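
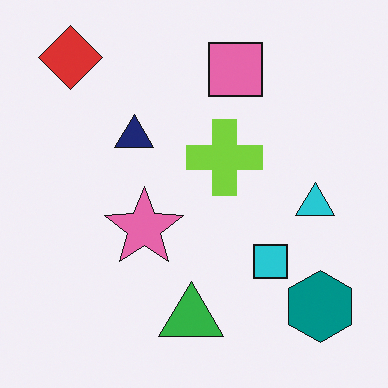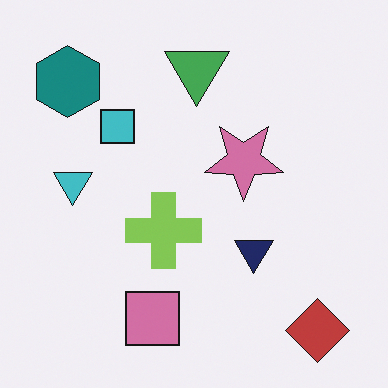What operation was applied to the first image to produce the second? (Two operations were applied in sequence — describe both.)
Rotated 180°, then slightly desaturated.

The red diamond sits in the top-left of the first image and the bottom-right of the second — consistent with a whole-image 180° rotation. All colors are more muted and greyish — a global saturation change.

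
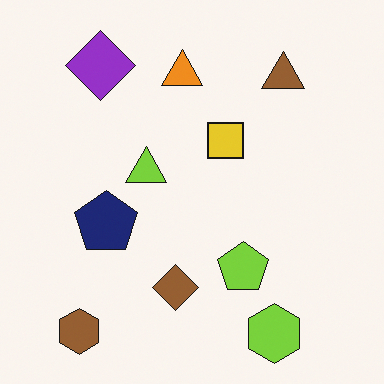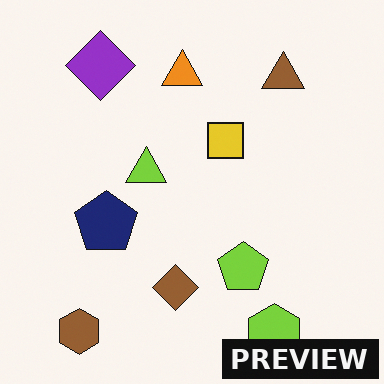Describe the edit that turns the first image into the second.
Watermarked with the text "PREVIEW" in the lower-right corner.

A dark label reading "PREVIEW" appears in the lower-right corner.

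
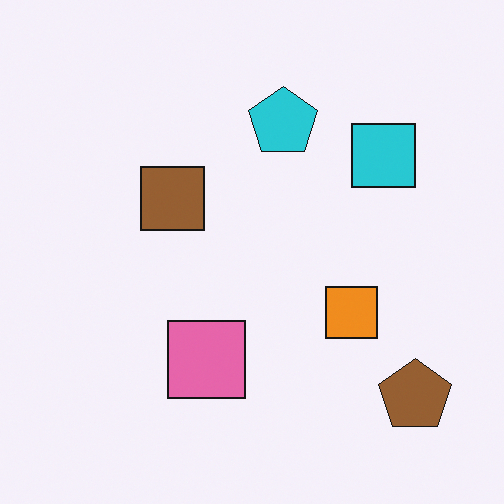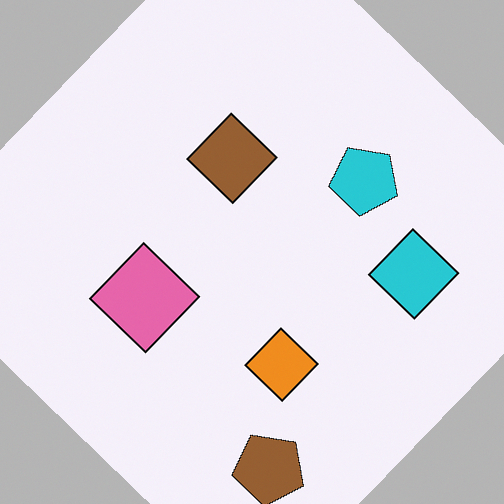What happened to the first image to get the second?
The second image is the first rotated clockwise by a large amount — several tens of degrees.

Every shape is tilted by the same angle and the image corners show triangular fill wedges — a whole-image rotation by a non-right angle.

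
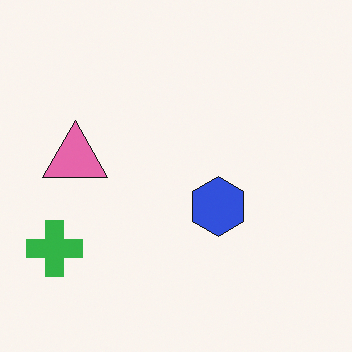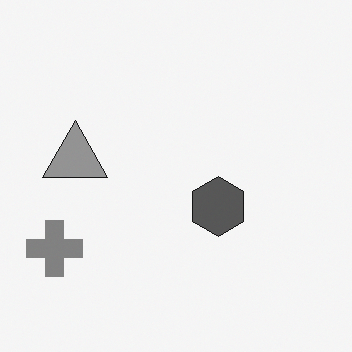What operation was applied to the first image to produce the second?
This is the original image converted to grayscale.

All color is removed — every shape is now a shade of grey.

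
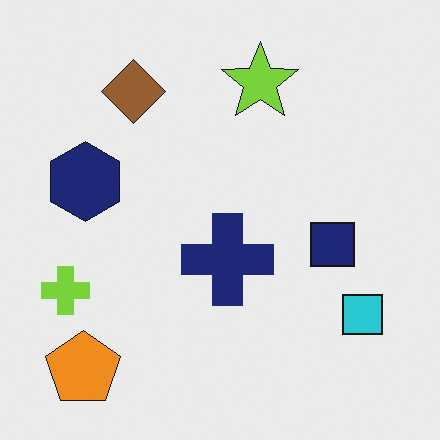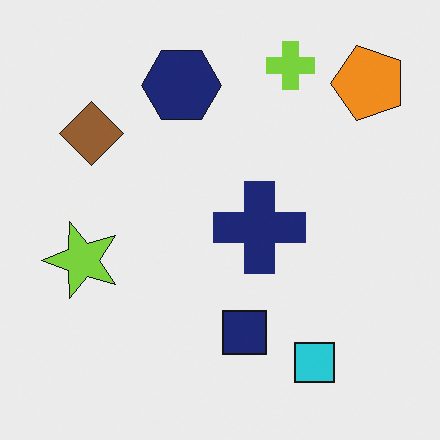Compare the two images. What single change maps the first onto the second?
This is the original image transposed (reflected across the top-left ↔ bottom-right diagonal).

Shapes have swapped their row and column positions — what was in the top-right is now in the bottom-left — a diagonal reflection.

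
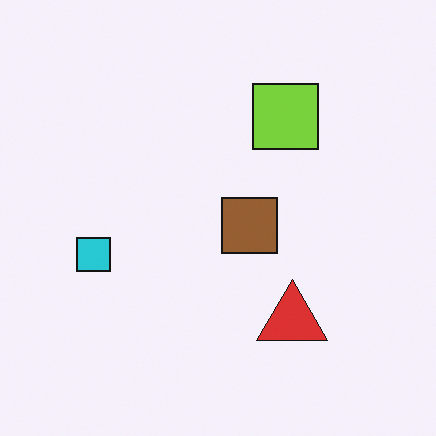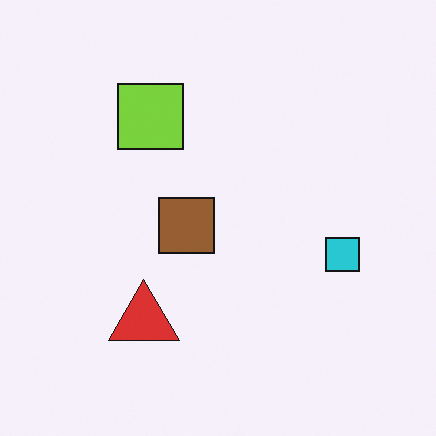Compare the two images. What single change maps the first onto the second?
The image was flipped horizontally (left ↔ right).

The cyan square is in the left of the first image and the right of the second — shapes on opposite sides of the vertical midline have swapped in a mirror flip.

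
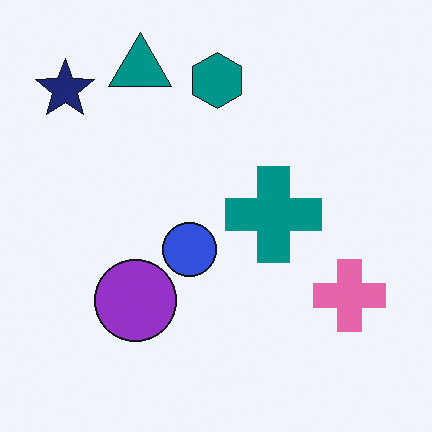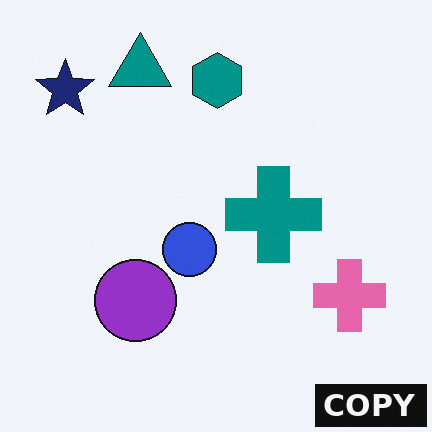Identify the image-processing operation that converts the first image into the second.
The second image is the first watermarked with the text "COPY" in the lower-right corner.

A dark label reading "COPY" appears in the lower-right corner.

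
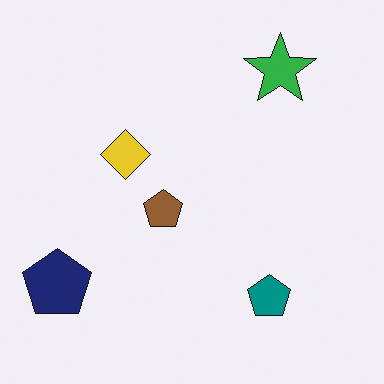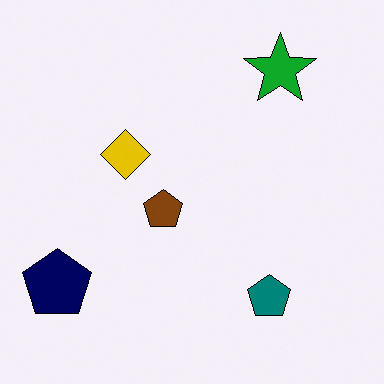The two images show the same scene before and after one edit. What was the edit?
The transformation is: given slightly increased contrast.

Tones are pushed away from mid-grey across the whole image — a global contrast change.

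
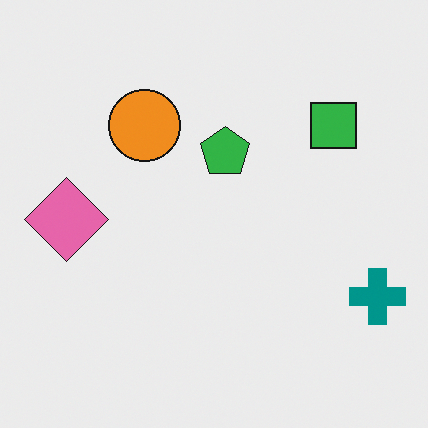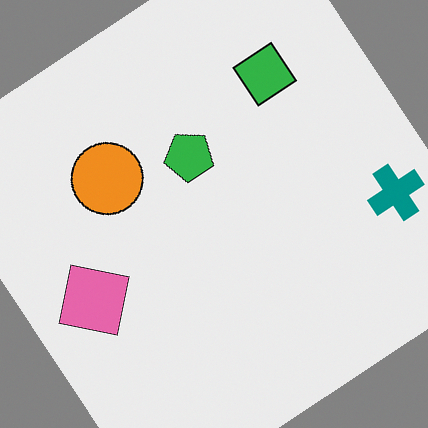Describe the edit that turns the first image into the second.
Rotated counter-clockwise by a large amount — several tens of degrees.

Every shape is tilted by the same angle and the image corners show triangular fill wedges — a whole-image rotation by a non-right angle.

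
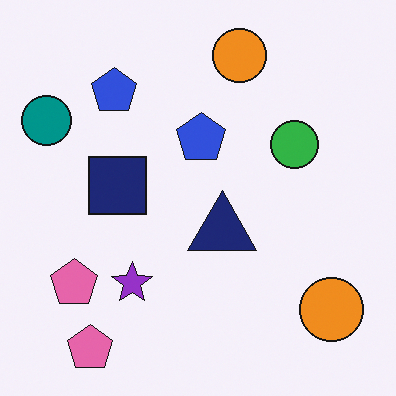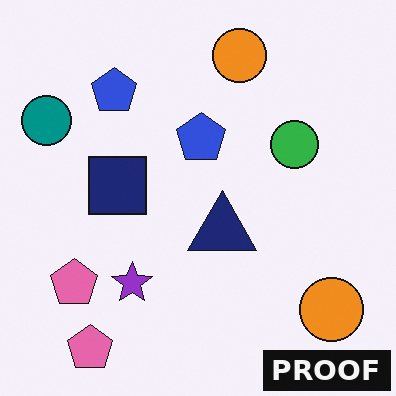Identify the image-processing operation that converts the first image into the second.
This is the original image watermarked with the text "PROOF" in the lower-right corner.

A dark label reading "PROOF" appears in the lower-right corner.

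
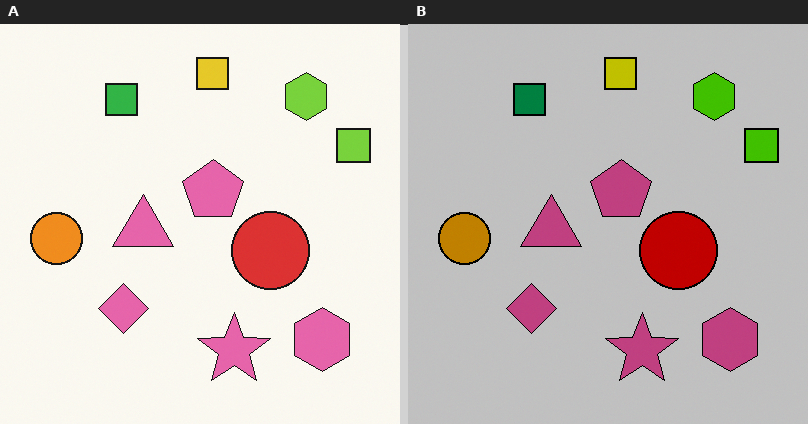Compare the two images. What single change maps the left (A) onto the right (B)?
The image was aggressively posterized.

Each flat color has snapped to a coarser quantized level — most visibly, the near-white background has dropped to a flat grey.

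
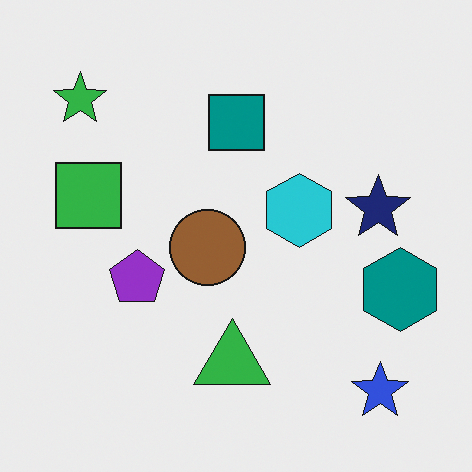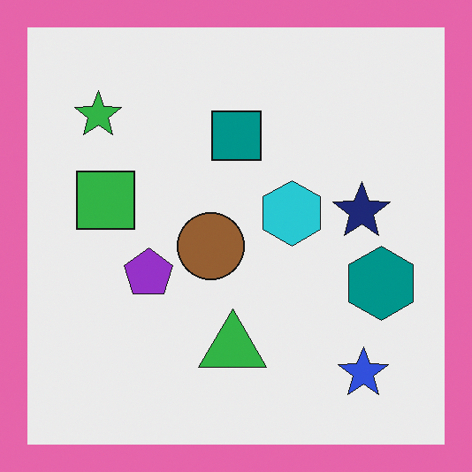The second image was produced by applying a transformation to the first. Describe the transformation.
Framed with a pink border.

A solid pink frame runs around the edge of the second image, with the content slightly shrunk inside it.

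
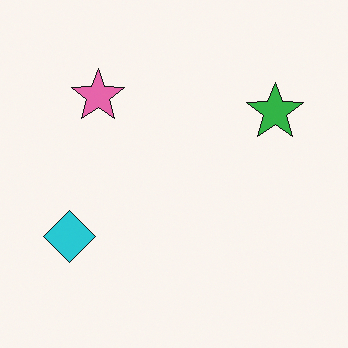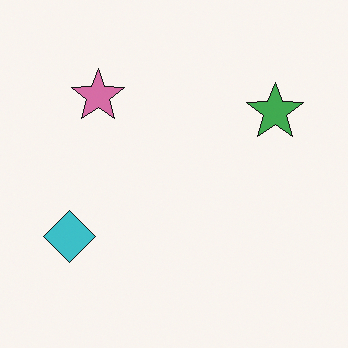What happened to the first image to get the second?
It was slightly desaturated.

All colors are more muted and greyish — a global saturation change.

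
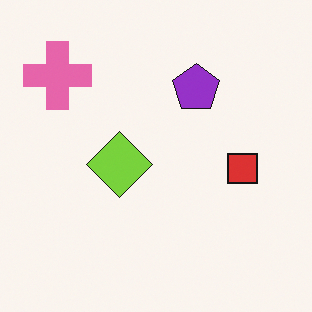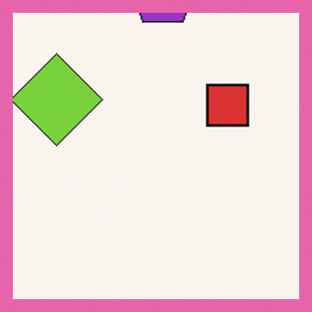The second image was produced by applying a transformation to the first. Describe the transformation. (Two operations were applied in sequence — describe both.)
It was cropped to a modestly smaller region and rescaled, then framed with a pink border.

The visible shapes are larger and the field of view is narrower; shapes near the original edges may be partly or wholly outside the frame — a crop-and-rescale. A solid pink frame runs around the edge of the second image, with the content slightly shrunk inside it.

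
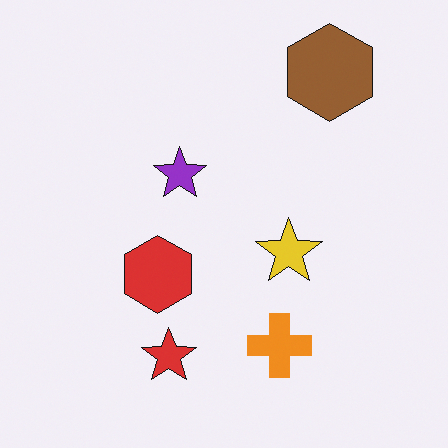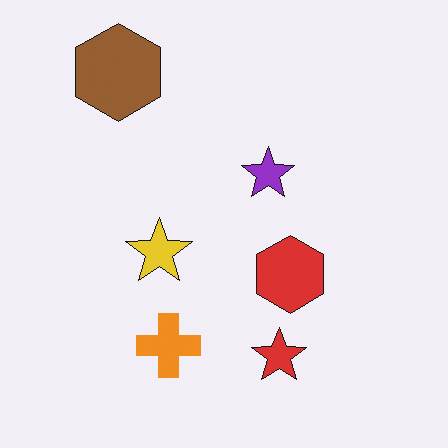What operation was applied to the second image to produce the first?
This is the original image flipped horizontally (left ↔ right).

The brown hexagon is in the top-left of the second image and the top-right of the first — shapes on opposite sides of the vertical midline have swapped in a mirror flip.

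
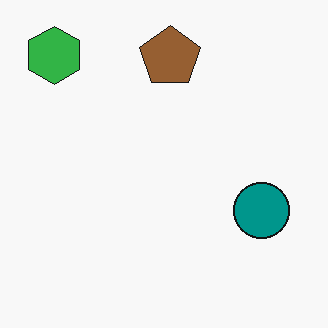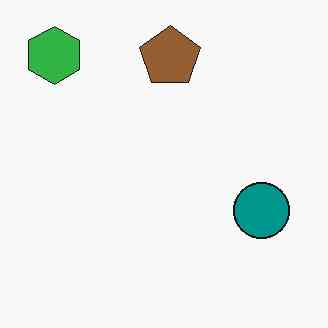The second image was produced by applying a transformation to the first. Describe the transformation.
Given moderate JPEG compression.

Blocky 8×8 compression artifacts appear around shape edges and the flat background shows ringing — characteristic JPEG degradation.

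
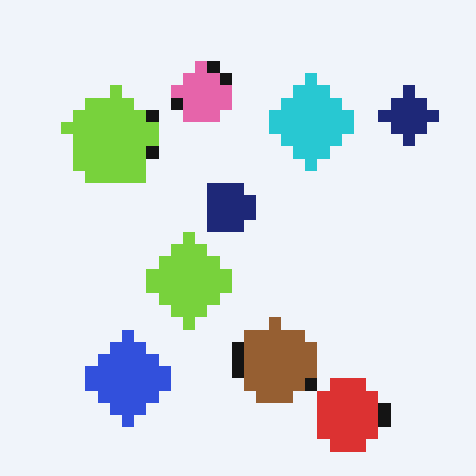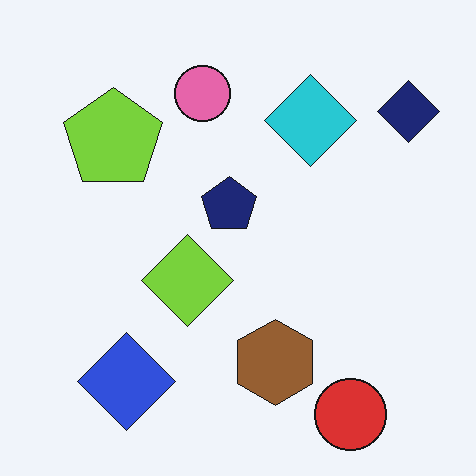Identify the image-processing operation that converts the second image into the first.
Coarsely pixelated.

Shapes are reduced to large square blocks; fine edges and outlines are lost — a downscale-then-upscale (mosaic) effect.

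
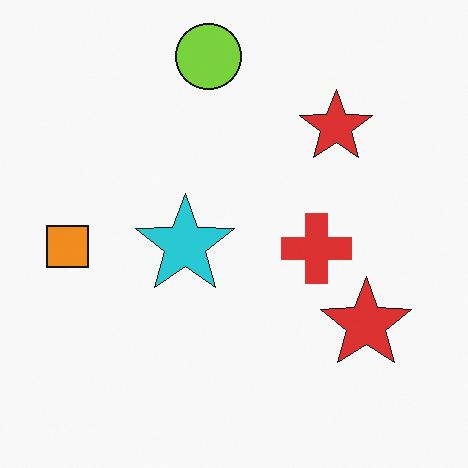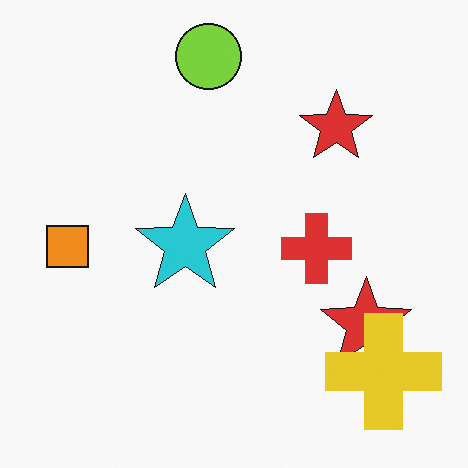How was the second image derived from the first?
The image was overlaid with an additional yellow cross.

A yellow cross appears in the second image that is absent from the first.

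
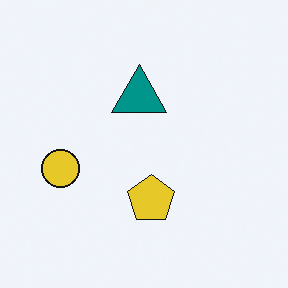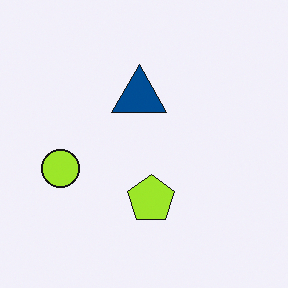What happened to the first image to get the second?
It was hue-shifted by a small amount.

Every shape's color has rotated by the same amount around the hue wheel — a uniform hue shift.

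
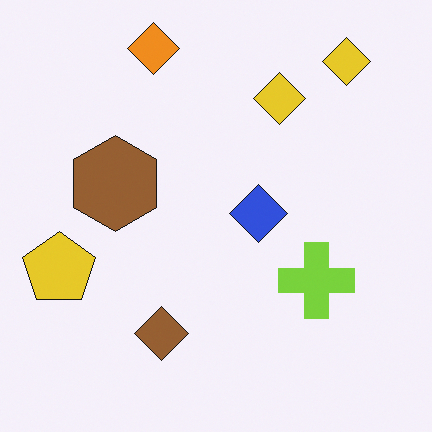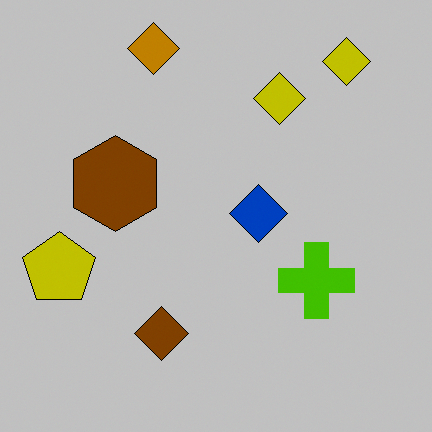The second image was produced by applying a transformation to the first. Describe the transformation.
This is the original image heavily posterized to just a handful of flat colors.

Each flat color has snapped to a coarser quantized level — most visibly, the near-white background has dropped to a flat grey.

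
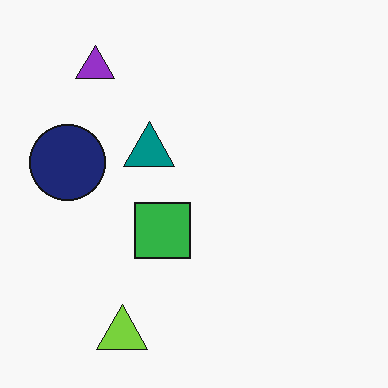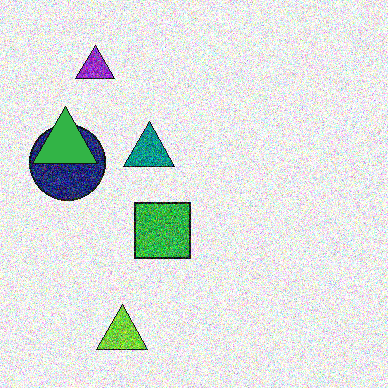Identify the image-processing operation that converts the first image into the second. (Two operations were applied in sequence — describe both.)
Degraded with heavy additive noise, then overlaid with an additional green triangle.

Random speckle covers the whole image, including the flat background. A green triangle appears in the second image that is absent from the first.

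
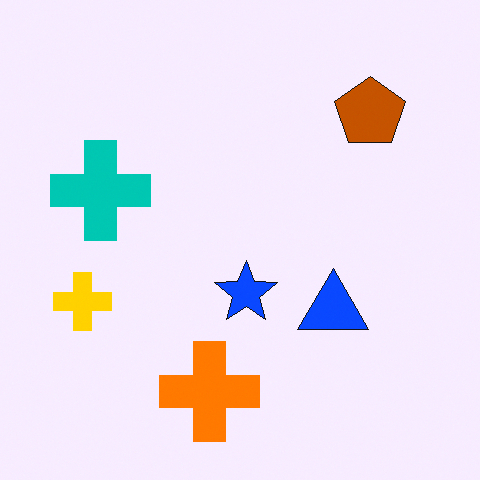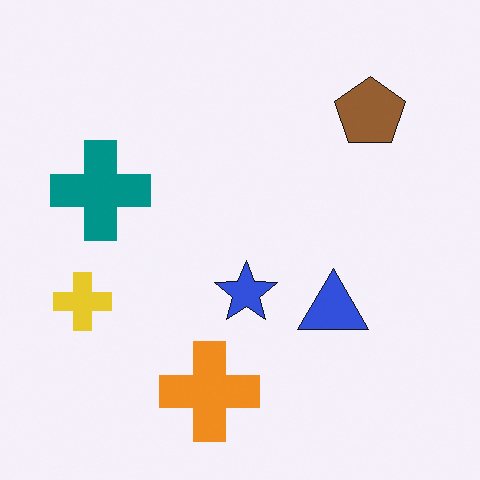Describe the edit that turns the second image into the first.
Heavily oversaturated.

All colors are more vivid — a global saturation change.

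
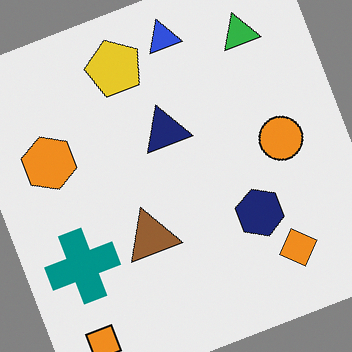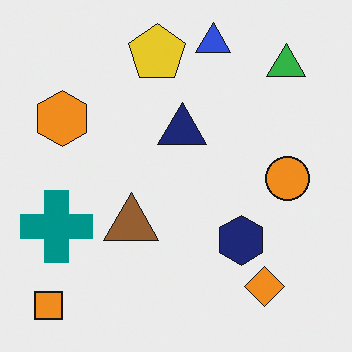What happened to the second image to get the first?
This is the original image rotated counter-clockwise by a clearly visible amount.

Every shape is tilted by the same angle and the image corners show triangular fill wedges — a whole-image rotation by a non-right angle.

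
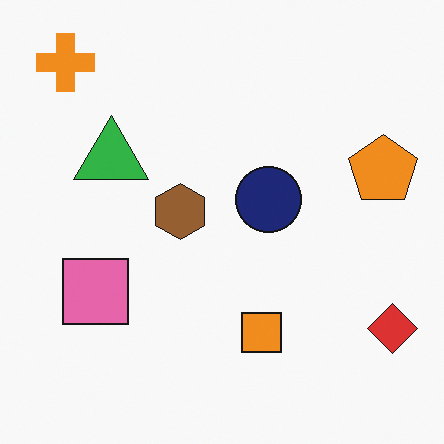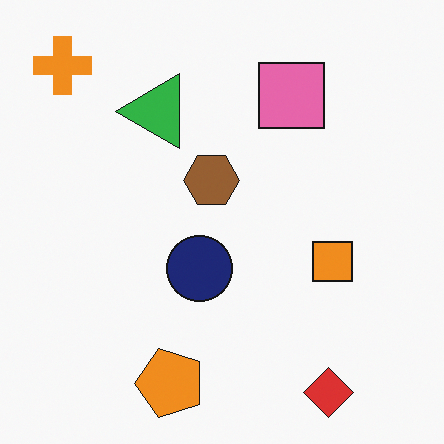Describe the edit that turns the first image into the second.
The image was transposed (reflected across the top-left ↔ bottom-right diagonal).

Shapes have swapped their row and column positions — what was in the top-right is now in the bottom-left — a diagonal reflection.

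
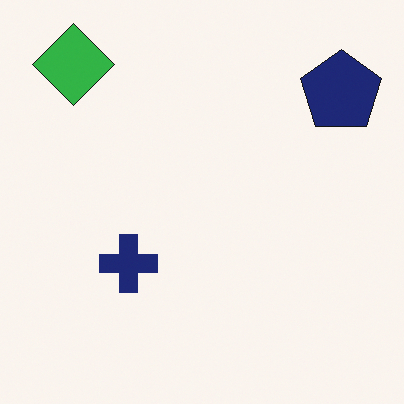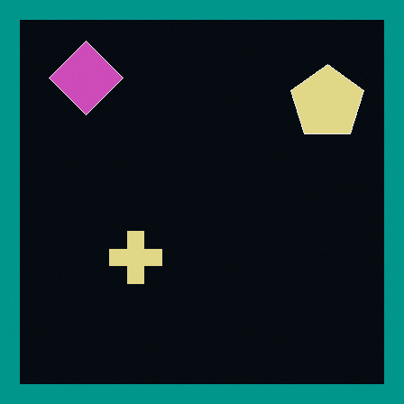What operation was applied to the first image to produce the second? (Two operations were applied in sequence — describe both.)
This is the original image color-inverted (negative), then framed with a teal border.

The light background has become dark and every shape's color is its complement — a photographic negative. A solid teal frame runs around the edge of the second image, with the content slightly shrunk inside it.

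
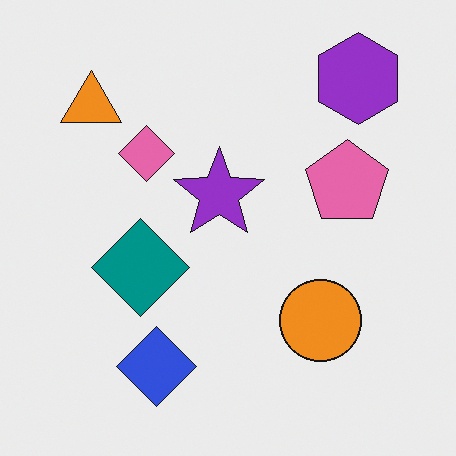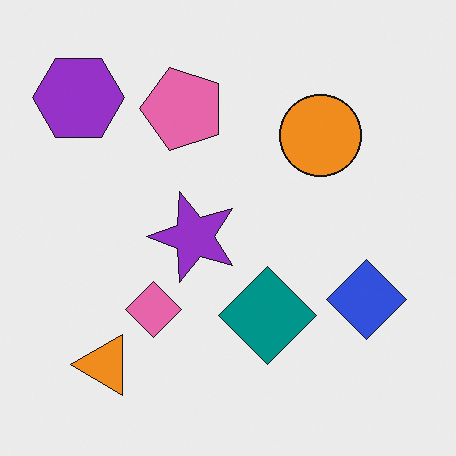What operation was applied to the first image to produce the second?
The image was rotated 90° counter-clockwise.

The purple hexagon sits in the top-right of the first image and the top-left of the second — consistent with a whole-image 90° counter-clockwise rotation.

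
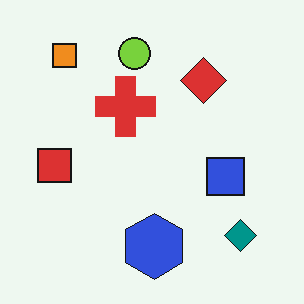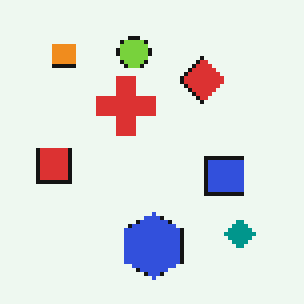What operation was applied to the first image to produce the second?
Mildly pixelated.

Shapes are reduced to large square blocks; fine edges and outlines are lost — a downscale-then-upscale (mosaic) effect.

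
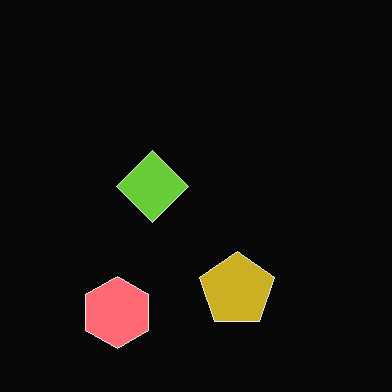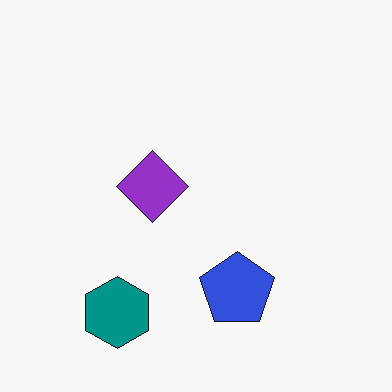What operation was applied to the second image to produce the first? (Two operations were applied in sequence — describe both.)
Color-inverted (negative), then JPEG-compressed with visible artifacts.

The light background has become dark and every shape's color is its complement — a photographic negative. Blocky 8×8 compression artifacts appear around shape edges and the flat background shows ringing — characteristic JPEG degradation.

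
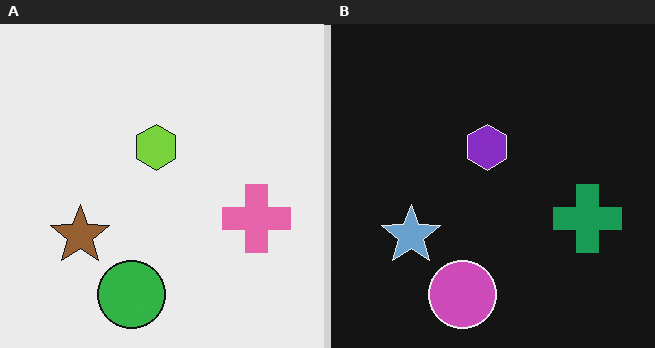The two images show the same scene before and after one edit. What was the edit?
The right (B) image is the left (A) color-inverted (negative).

The light background has become dark and every shape's color is its complement — a photographic negative.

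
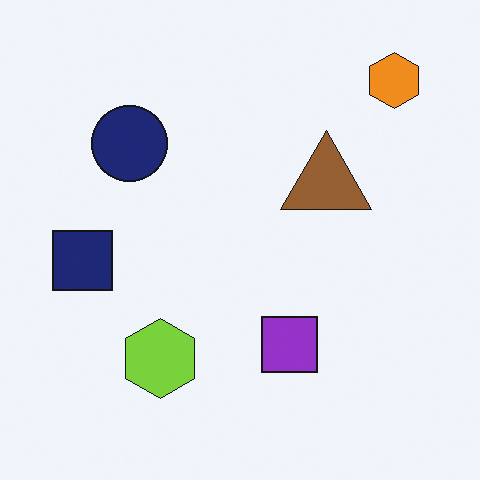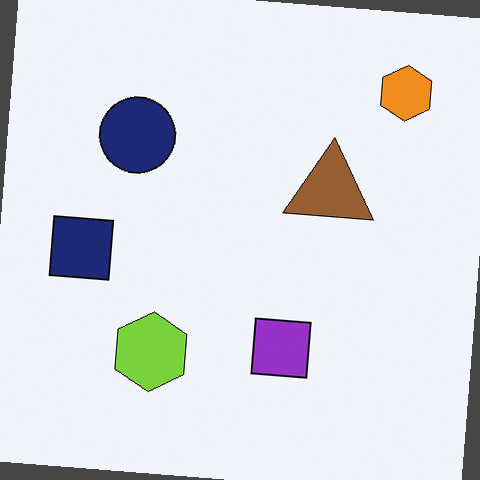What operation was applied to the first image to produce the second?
Rotated clockwise by a slight angle.

Every shape is tilted by the same angle and the image corners show triangular fill wedges — a whole-image rotation by a non-right angle.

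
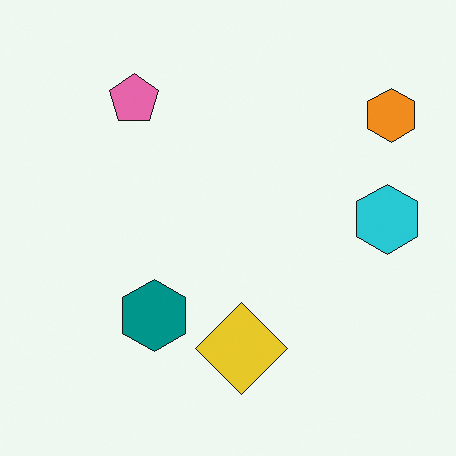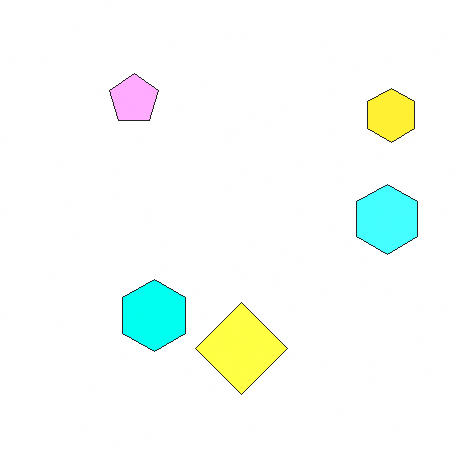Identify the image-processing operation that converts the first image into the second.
The transformation is: substantially brightened.

Every pixel — background and shapes alike — is uniformly brightened.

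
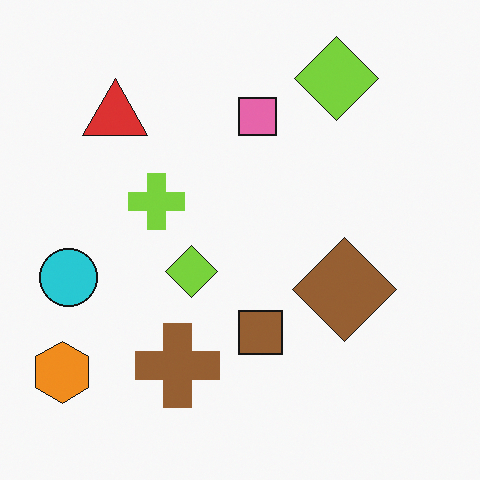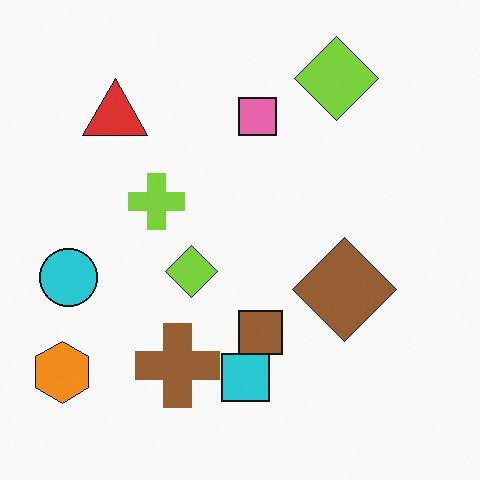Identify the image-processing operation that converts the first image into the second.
This is the original image overlaid with an additional cyan square.

A cyan square appears in the second image that is absent from the first.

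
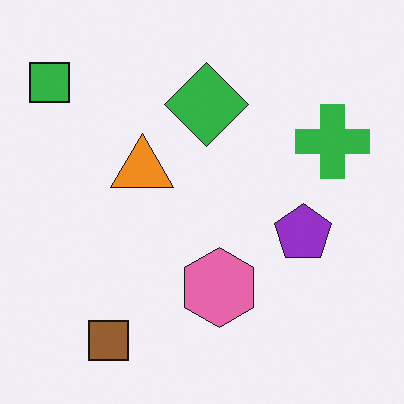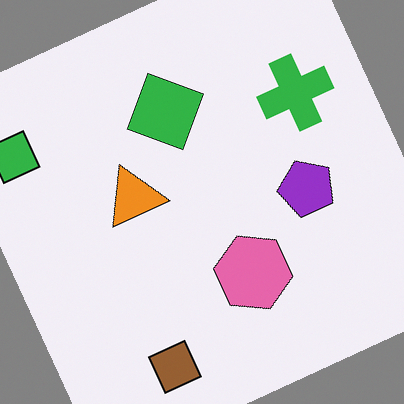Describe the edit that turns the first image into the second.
This is the original image rotated counter-clockwise by a clearly visible amount.

Every shape is tilted by the same angle and the image corners show triangular fill wedges — a whole-image rotation by a non-right angle.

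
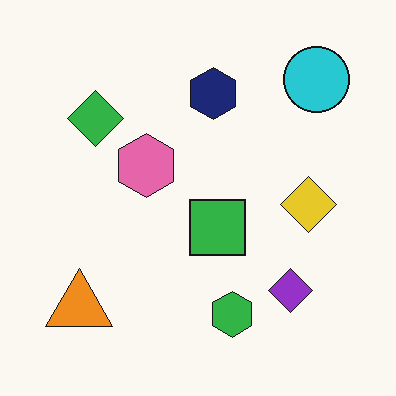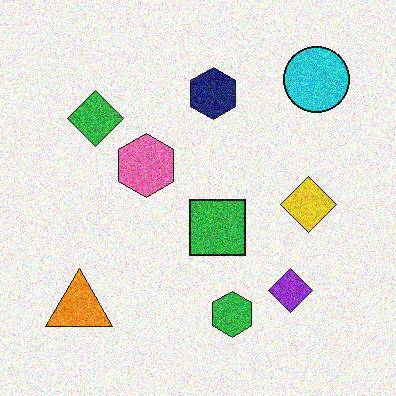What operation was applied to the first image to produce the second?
It was degraded with strong gaussian noise.

Random speckle covers the whole image, including the flat background.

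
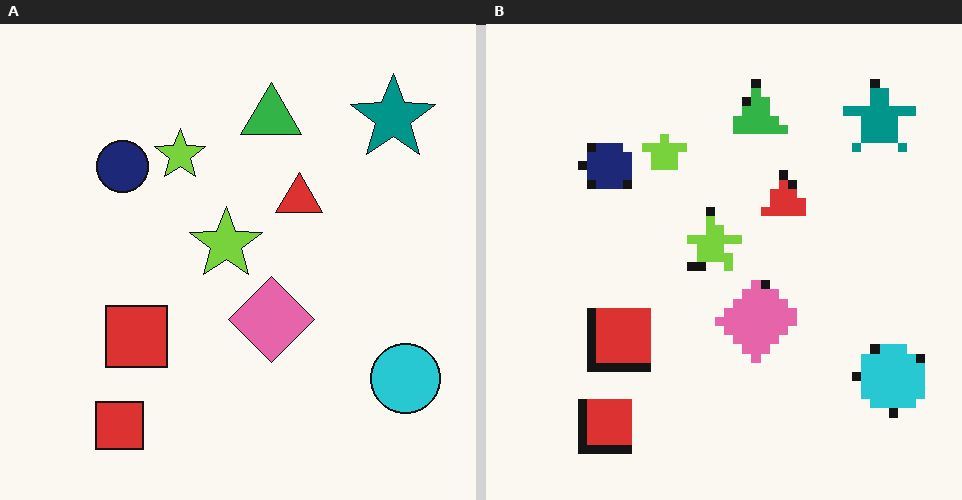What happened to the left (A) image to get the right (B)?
It was heavily pixelated into large blocks.

Shapes are reduced to large square blocks; fine edges and outlines are lost — a downscale-then-upscale (mosaic) effect.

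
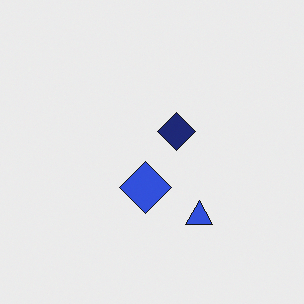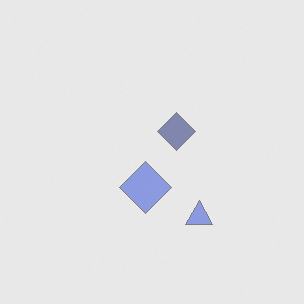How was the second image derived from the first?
The second image is the first washed out (contrast reduced).

Tones are pushed toward mid-grey across the whole image — a global contrast change.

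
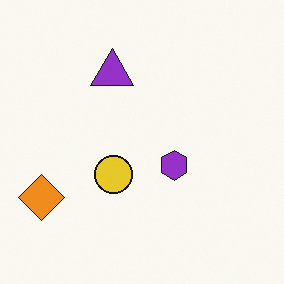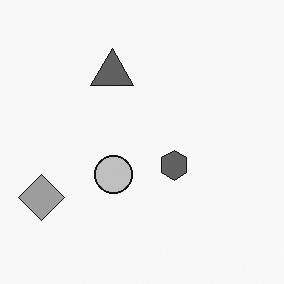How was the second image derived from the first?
The image was converted to grayscale.

All color is removed — every shape is now a shade of grey.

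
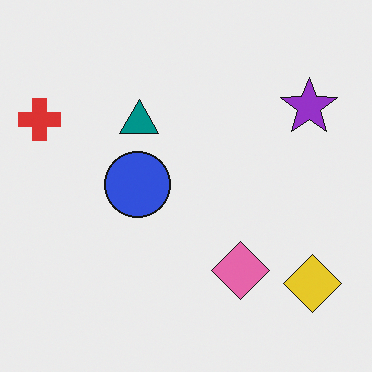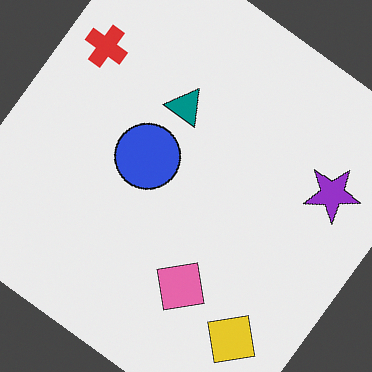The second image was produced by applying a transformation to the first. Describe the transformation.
The transformation is: rotated clockwise by a large amount — several tens of degrees.

Every shape is tilted by the same angle and the image corners show triangular fill wedges — a whole-image rotation by a non-right angle.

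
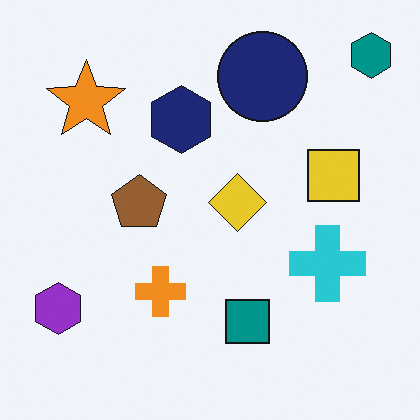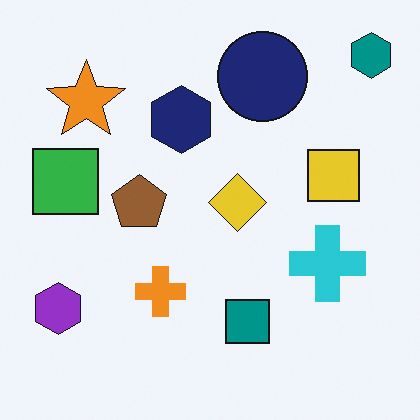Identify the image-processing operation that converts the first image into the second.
The transformation is: overlaid with an additional green square.

A green square appears in the second image that is absent from the first.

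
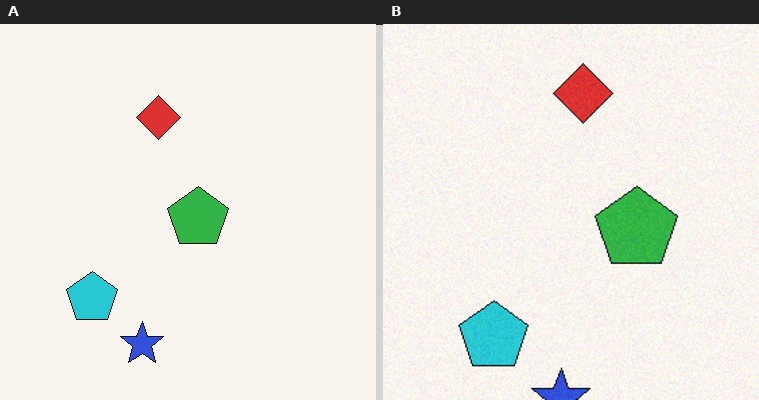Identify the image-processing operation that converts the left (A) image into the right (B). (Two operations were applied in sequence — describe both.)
It was degraded with subtle gaussian noise, then cropped slightly and scaled back up.

Random speckle covers the whole image, including the flat background. The visible shapes are larger and the field of view is narrower; shapes near the original edges may be partly or wholly outside the frame — a crop-and-rescale.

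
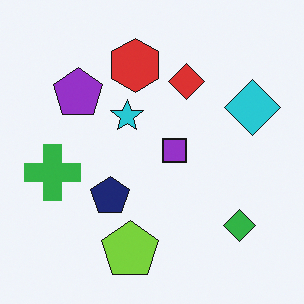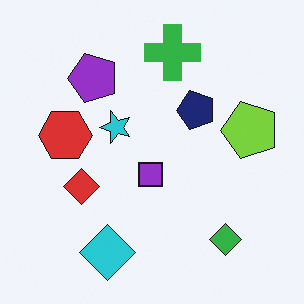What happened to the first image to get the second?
It was transposed (reflected across the top-left ↔ bottom-right diagonal).

Shapes have swapped their row and column positions — what was in the top-right is now in the bottom-left — a diagonal reflection.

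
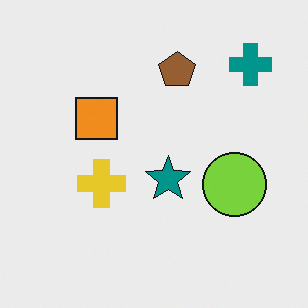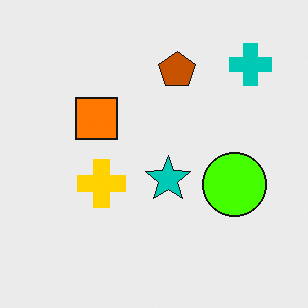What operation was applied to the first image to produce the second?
The image was heavily oversaturated.

All colors are more vivid — a global saturation change.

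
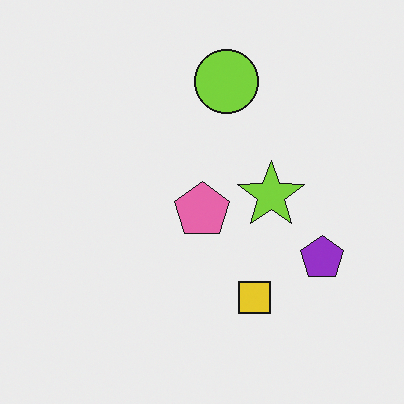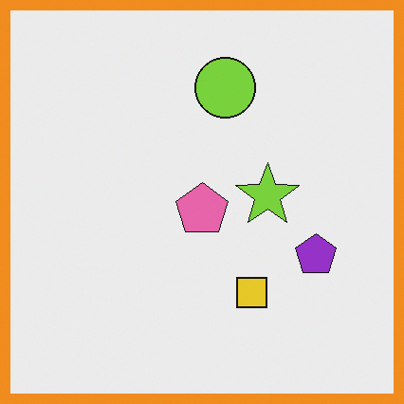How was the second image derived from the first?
It was framed with a orange border.

A solid orange frame runs around the edge of the second image, with the content slightly shrunk inside it.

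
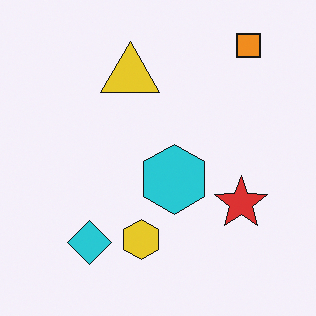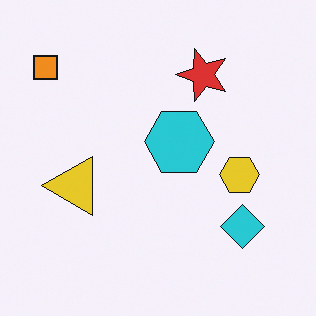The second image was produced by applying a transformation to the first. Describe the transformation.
The image was rotated 90° counter-clockwise.

The orange square sits in the top-right of the first image and the top-left of the second — consistent with a whole-image 90° counter-clockwise rotation.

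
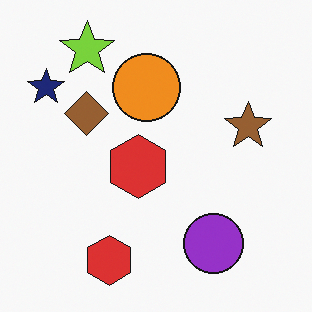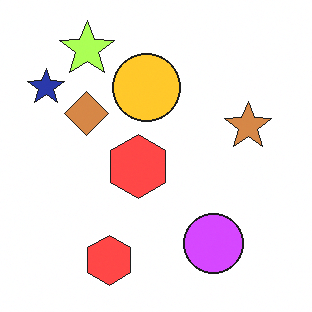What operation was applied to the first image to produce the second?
The second image is the first noticeably brightened.

Every pixel — background and shapes alike — is uniformly brightened.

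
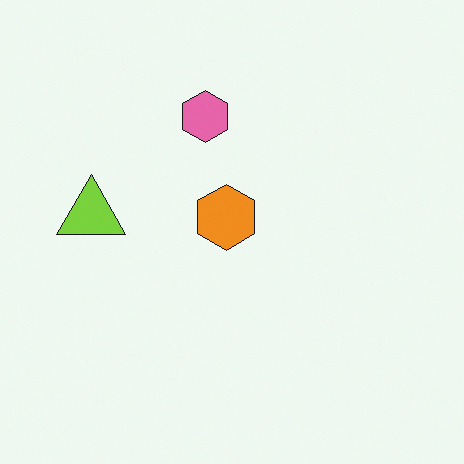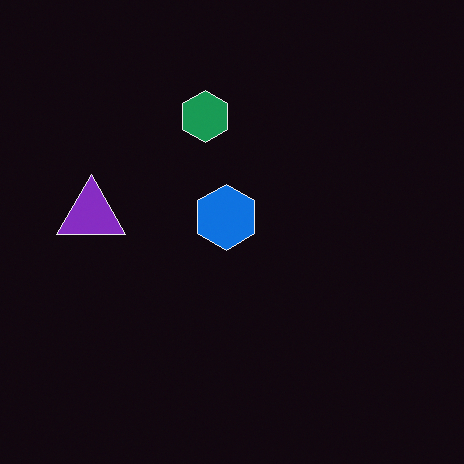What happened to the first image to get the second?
The transformation is: color-inverted (negative).

The light background has become dark and every shape's color is its complement — a photographic negative.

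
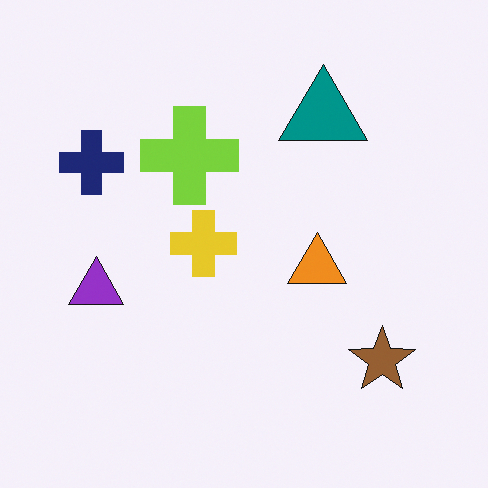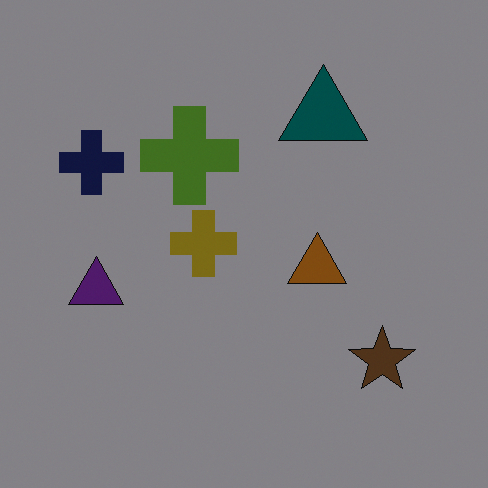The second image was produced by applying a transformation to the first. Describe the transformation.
Darkened a lot.

Every pixel — background and shapes alike — is uniformly darkened.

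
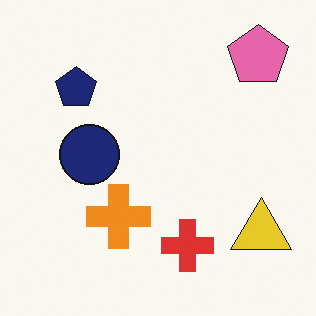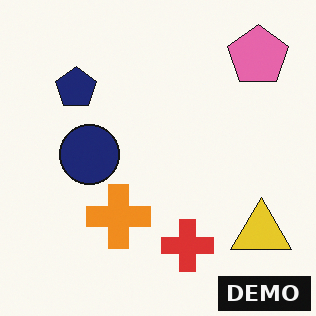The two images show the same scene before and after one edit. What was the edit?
The image was watermarked with the text "DEMO" in the lower-right corner.

A dark label reading "DEMO" appears in the lower-right corner.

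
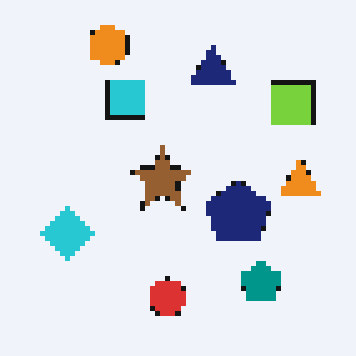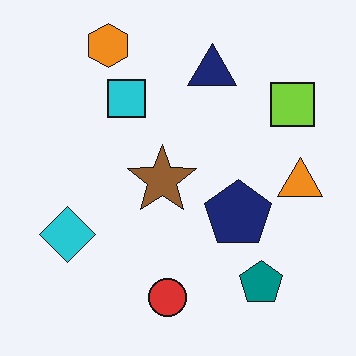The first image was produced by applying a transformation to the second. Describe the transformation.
It was lightly pixelated (a mild mosaic effect).

Shapes are reduced to large square blocks; fine edges and outlines are lost — a downscale-then-upscale (mosaic) effect.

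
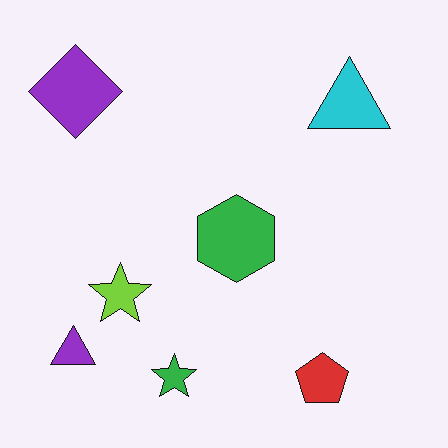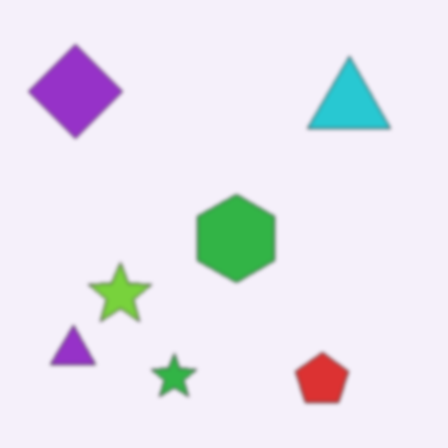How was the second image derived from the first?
This is the original image slightly softened.

Shape edges and outlines are uniformly softened across the whole image.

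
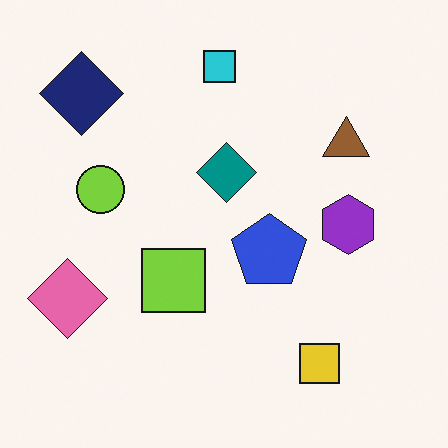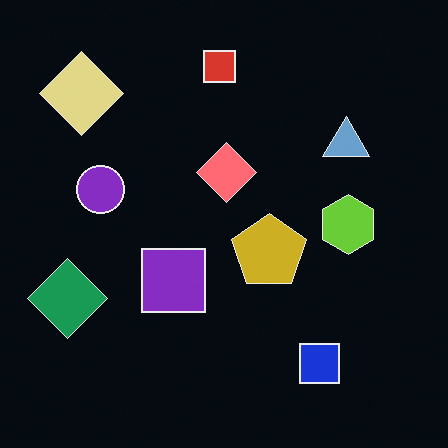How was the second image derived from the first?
This is the original image color-inverted (negative).

The light background has become dark and every shape's color is its complement — a photographic negative.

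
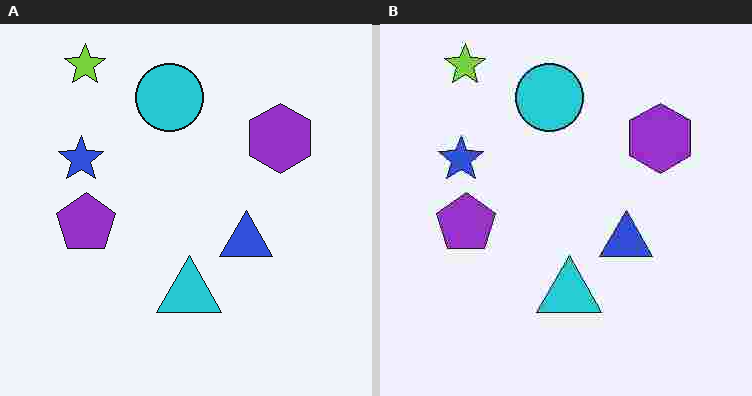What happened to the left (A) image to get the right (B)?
The image was heavily JPEG-compressed with obvious blocking artifacts.

Blocky 8×8 compression artifacts appear around shape edges and the flat background shows ringing — characteristic JPEG degradation.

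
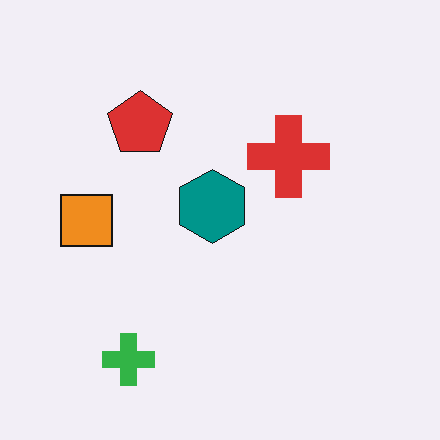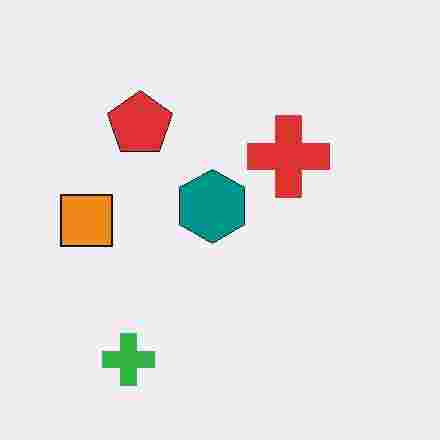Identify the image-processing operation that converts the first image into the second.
The transformation is: heavily JPEG-compressed with obvious blocking artifacts.

Blocky 8×8 compression artifacts appear around shape edges and the flat background shows ringing — characteristic JPEG degradation.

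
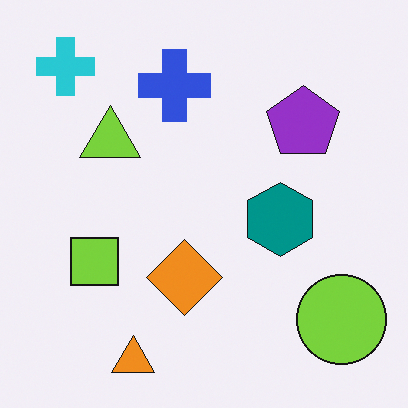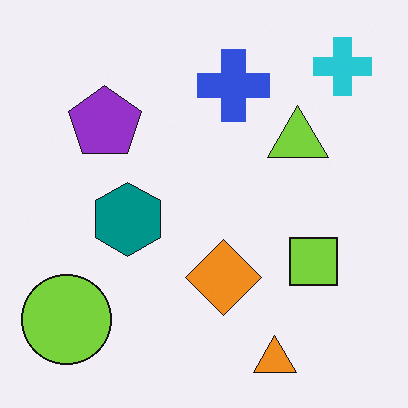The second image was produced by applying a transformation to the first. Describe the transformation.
The image was flipped horizontally (left ↔ right).

The cyan cross is in the top-left of the first image and the top-right of the second — shapes on opposite sides of the vertical midline have swapped in a mirror flip.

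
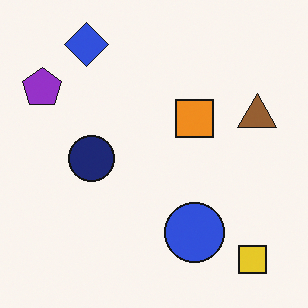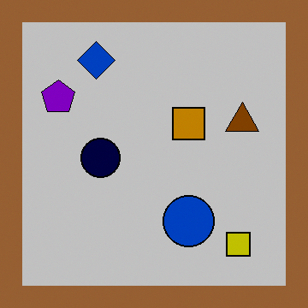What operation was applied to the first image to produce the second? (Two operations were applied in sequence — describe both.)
The image was heavily posterized to just a handful of flat colors, then framed with a brown border.

Each flat color has snapped to a coarser quantized level — most visibly, the near-white background has dropped to a flat grey. A solid brown frame runs around the edge of the second image, with the content slightly shrunk inside it.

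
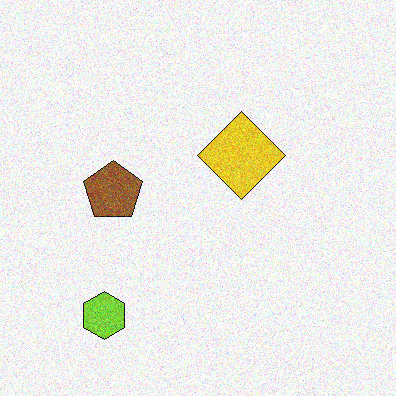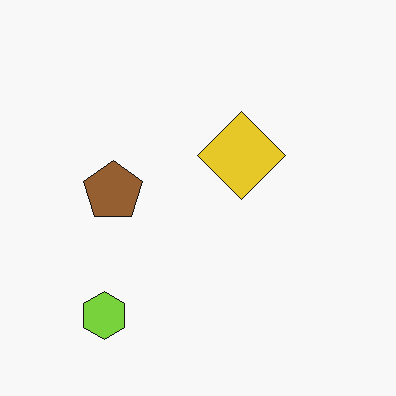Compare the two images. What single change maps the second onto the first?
The image was degraded with moderate additive noise.

Random speckle covers the whole image, including the flat background.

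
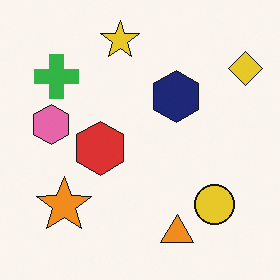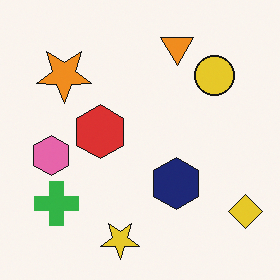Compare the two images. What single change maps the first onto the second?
The image was flipped vertically (top ↔ bottom).

The yellow star is in the top of the first image and the bottom of the second — shapes on opposite sides of the horizontal midline have swapped in a mirror flip.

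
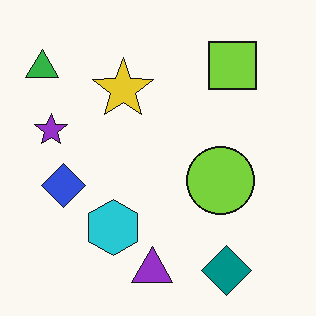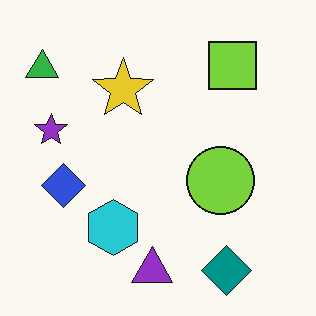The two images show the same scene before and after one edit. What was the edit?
The second image is the first given moderate JPEG compression.

Blocky 8×8 compression artifacts appear around shape edges and the flat background shows ringing — characteristic JPEG degradation.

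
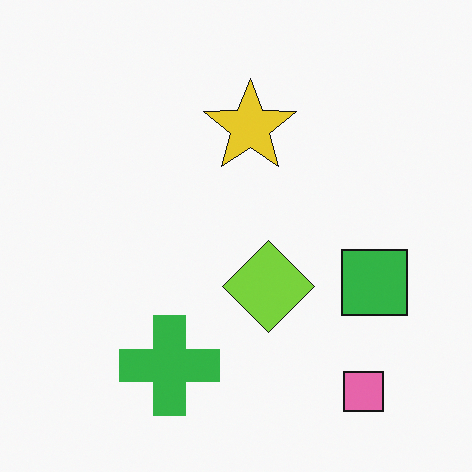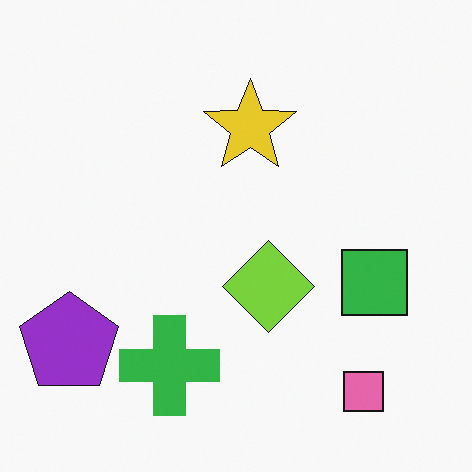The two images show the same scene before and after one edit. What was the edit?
The second image is the first overlaid with an additional purple pentagon.

A purple pentagon appears in the second image that is absent from the first.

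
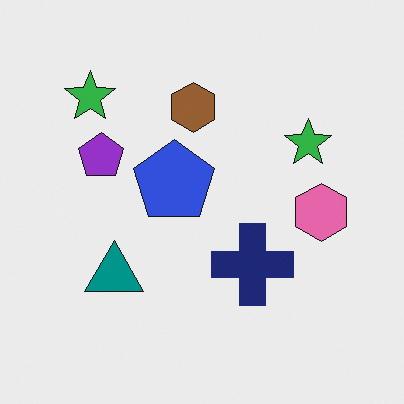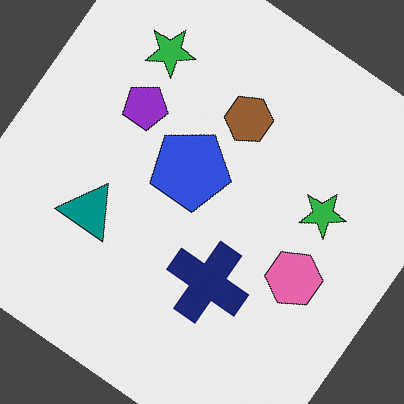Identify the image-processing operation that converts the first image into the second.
The transformation is: rotated clockwise by a large amount — several tens of degrees.

Every shape is tilted by the same angle and the image corners show triangular fill wedges — a whole-image rotation by a non-right angle.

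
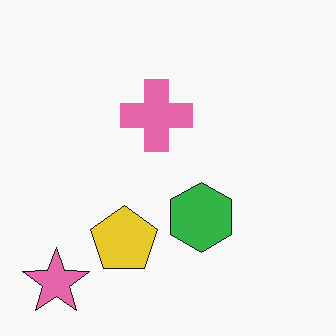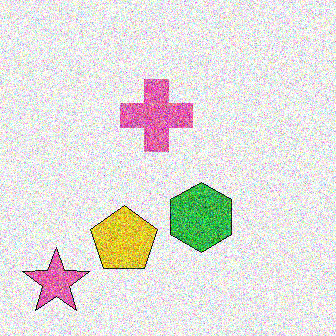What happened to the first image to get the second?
The second image is the first degraded with strong gaussian noise.

Random speckle covers the whole image, including the flat background.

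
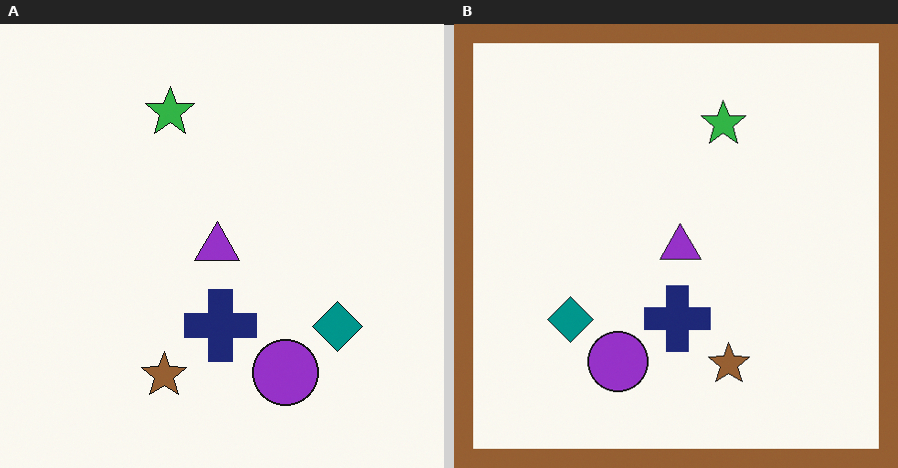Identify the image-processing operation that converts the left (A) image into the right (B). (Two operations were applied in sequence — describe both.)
Flipped horizontally (left ↔ right), then framed with a brown border.

The teal diamond is in the bottom-right of the left (A) image and the bottom-left of the right (B) — shapes on opposite sides of the vertical midline have swapped in a mirror flip. A solid brown frame runs around the edge of the right (B) image, with the content slightly shrunk inside it.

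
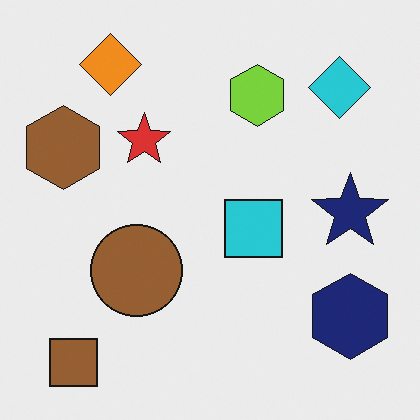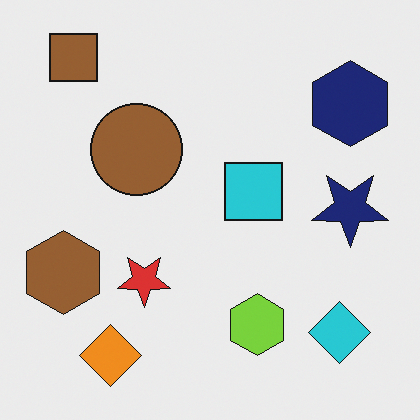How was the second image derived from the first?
This is the original image flipped vertically (top ↔ bottom).

The brown square is in the bottom-left of the first image and the top-left of the second — shapes on opposite sides of the horizontal midline have swapped in a mirror flip.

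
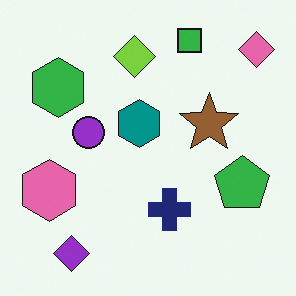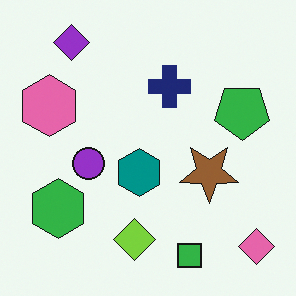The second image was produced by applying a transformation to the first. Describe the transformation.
Flipped vertically (top ↔ bottom).

The green square is in the top of the first image and the bottom of the second — shapes on opposite sides of the horizontal midline have swapped in a mirror flip.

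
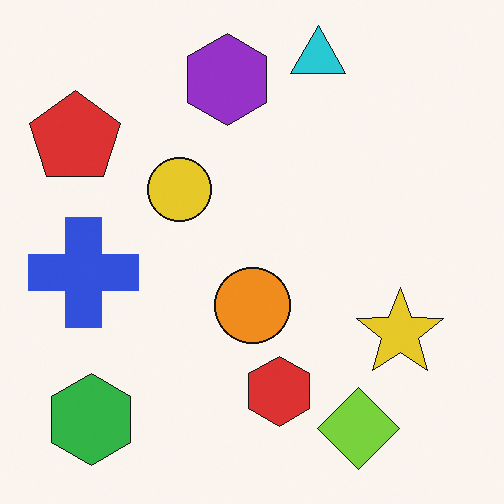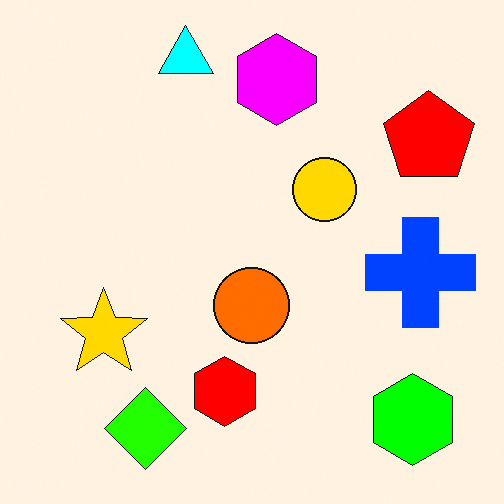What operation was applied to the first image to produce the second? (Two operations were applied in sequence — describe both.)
It was heavily oversaturated, then flipped horizontally (left ↔ right).

All colors are more vivid — a global saturation change. The red pentagon is in the top-left of the first image and the top-right of the second — shapes on opposite sides of the vertical midline have swapped in a mirror flip.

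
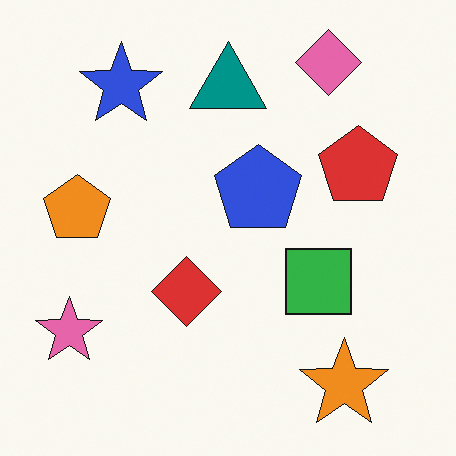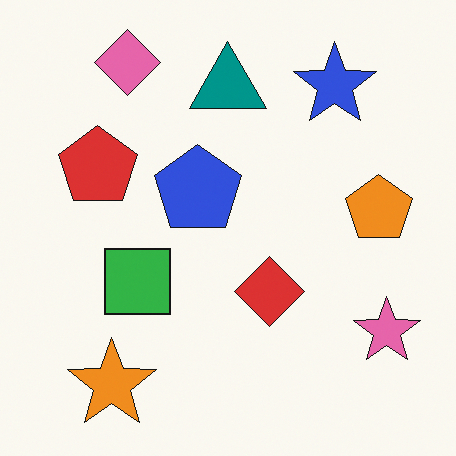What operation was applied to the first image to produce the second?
Flipped horizontally (left ↔ right).

The pink star is in the bottom-left of the first image and the bottom-right of the second — shapes on opposite sides of the vertical midline have swapped in a mirror flip.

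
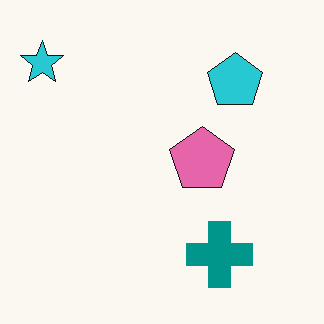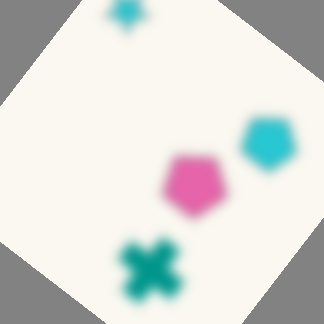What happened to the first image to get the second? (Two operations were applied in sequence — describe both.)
The image was heavily blurred, then rotated clockwise by a large amount — several tens of degrees.

Shape edges and outlines are uniformly softened across the whole image. Every shape is tilted by the same angle and the image corners show triangular fill wedges — a whole-image rotation by a non-right angle.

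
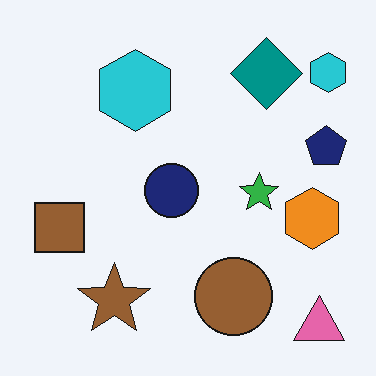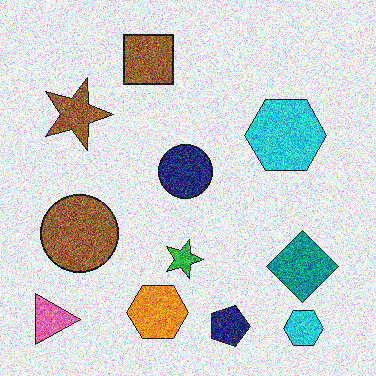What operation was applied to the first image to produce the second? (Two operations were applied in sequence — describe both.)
Rotated 90° clockwise, then degraded with a thick layer of grain.

The pink triangle sits in the bottom-right of the first image and the bottom-left of the second — consistent with a whole-image 90° clockwise rotation. Random speckle covers the whole image, including the flat background.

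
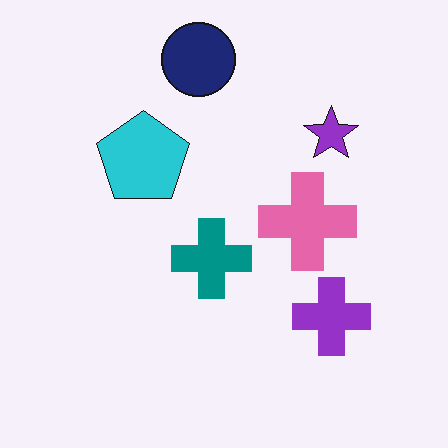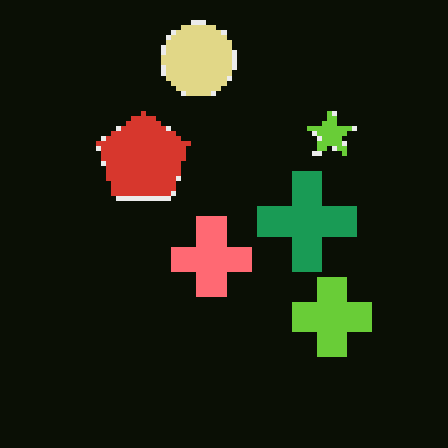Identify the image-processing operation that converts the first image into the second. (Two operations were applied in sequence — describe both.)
The image was color-inverted (negative), then lightly pixelated (a mild mosaic effect).

The light background has become dark and every shape's color is its complement — a photographic negative. Shapes are reduced to large square blocks; fine edges and outlines are lost — a downscale-then-upscale (mosaic) effect.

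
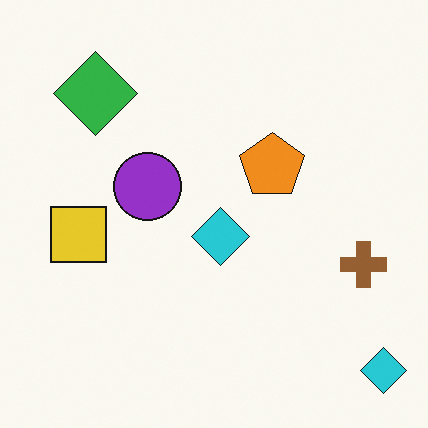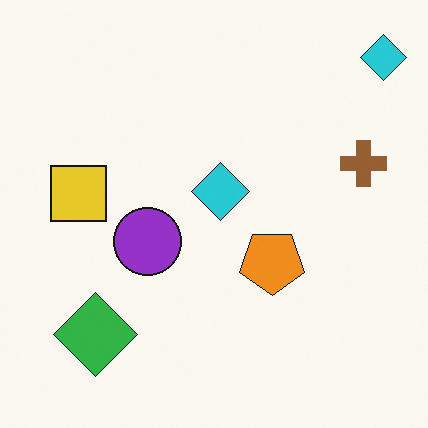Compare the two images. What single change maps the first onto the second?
Flipped vertically (top ↔ bottom).

The green diamond is in the top-left of the first image and the bottom-left of the second — shapes on opposite sides of the horizontal midline have swapped in a mirror flip.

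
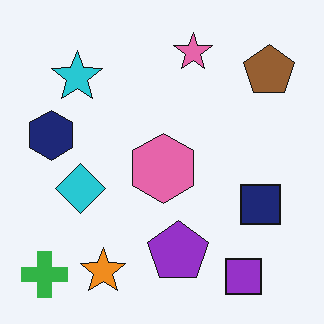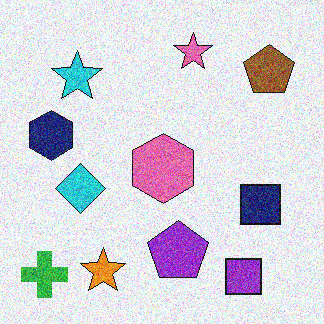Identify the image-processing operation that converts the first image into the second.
The transformation is: degraded with strong gaussian noise.

Random speckle covers the whole image, including the flat background.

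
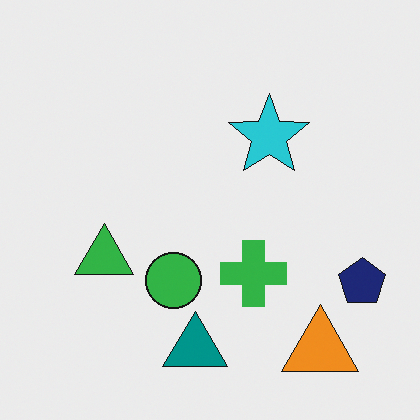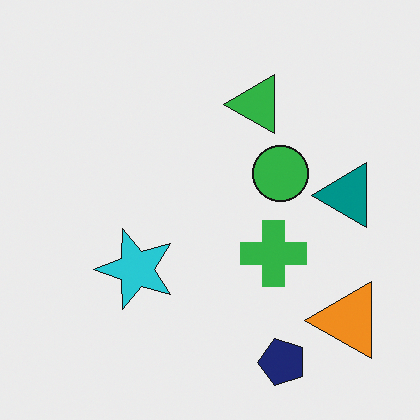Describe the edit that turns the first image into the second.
Transposed (reflected across the top-left ↔ bottom-right diagonal).

Shapes have swapped their row and column positions — what was in the top-right is now in the bottom-left — a diagonal reflection.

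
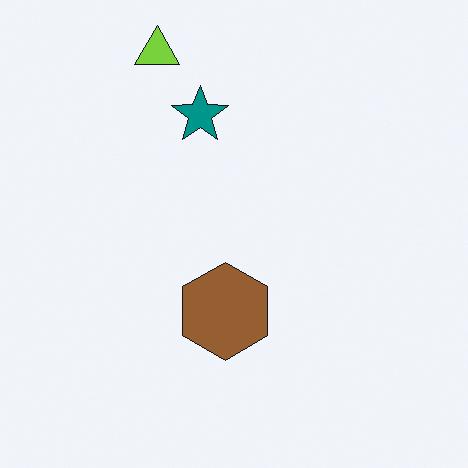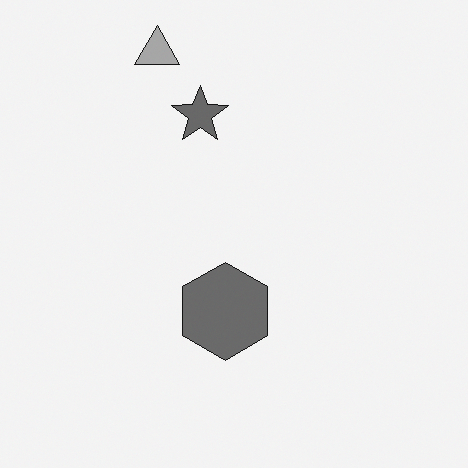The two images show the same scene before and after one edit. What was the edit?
Converted to grayscale.

All color is removed — every shape is now a shade of grey.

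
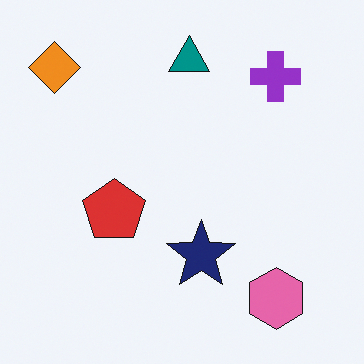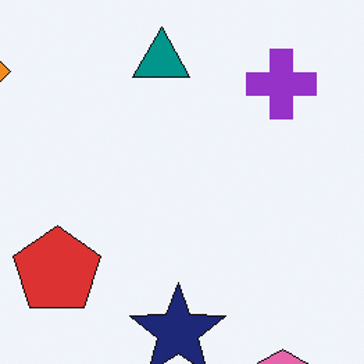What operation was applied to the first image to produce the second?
This is the original image cropped slightly and scaled back up.

The visible shapes are larger and the field of view is narrower; shapes near the original edges may be partly or wholly outside the frame — a crop-and-rescale.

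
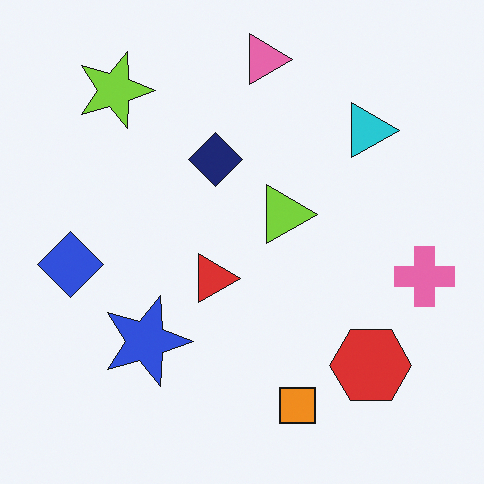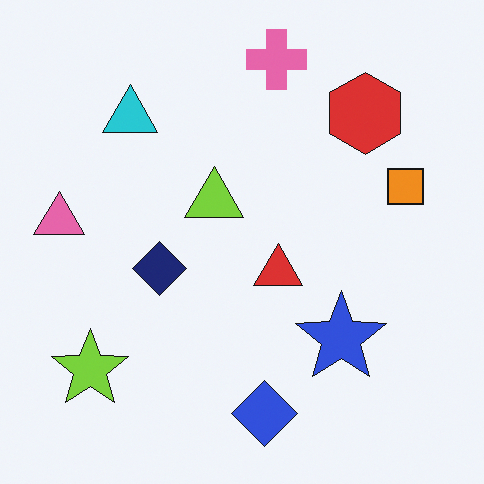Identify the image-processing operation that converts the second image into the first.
The transformation is: rotated 90° clockwise.

The lime star sits in the bottom-left of the second image and the top-left of the first — consistent with a whole-image 90° clockwise rotation.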